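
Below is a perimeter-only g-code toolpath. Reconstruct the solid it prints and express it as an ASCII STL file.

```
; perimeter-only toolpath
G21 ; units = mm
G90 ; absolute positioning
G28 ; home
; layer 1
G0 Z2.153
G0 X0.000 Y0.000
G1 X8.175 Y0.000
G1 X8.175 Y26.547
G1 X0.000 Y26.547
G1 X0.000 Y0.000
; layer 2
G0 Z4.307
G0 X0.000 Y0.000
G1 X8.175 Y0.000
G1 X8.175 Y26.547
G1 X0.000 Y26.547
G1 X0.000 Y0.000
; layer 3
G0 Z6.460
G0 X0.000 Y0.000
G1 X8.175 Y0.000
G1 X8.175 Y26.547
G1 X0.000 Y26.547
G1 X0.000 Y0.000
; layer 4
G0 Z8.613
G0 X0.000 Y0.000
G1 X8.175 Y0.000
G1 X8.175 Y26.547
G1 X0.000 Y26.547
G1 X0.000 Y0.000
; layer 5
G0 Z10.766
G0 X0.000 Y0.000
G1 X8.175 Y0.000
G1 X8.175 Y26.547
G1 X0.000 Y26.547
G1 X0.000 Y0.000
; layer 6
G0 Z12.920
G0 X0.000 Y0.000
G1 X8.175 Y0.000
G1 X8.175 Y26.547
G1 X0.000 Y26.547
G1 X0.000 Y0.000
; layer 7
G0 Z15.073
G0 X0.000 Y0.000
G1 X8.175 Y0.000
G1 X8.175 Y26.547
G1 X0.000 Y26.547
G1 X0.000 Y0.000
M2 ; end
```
solid part
  facet normal 0.0000 0.0000 -1.0000
    outer loop
      vertex 8.175 26.547 0.000
      vertex 8.175 0.000 0.000
      vertex 0.000 0.000 0.000
    endloop
  endfacet
  facet normal 0.0000 0.0000 -1.0000
    outer loop
      vertex 0.000 26.547 0.000
      vertex 8.175 26.547 0.000
      vertex 0.000 0.000 0.000
    endloop
  endfacet
  facet normal 0.0000 0.0000 1.0000
    outer loop
      vertex 0.000 0.000 15.073
      vertex 8.175 0.000 15.073
      vertex 8.175 26.547 15.073
    endloop
  endfacet
  facet normal 0.0000 0.0000 1.0000
    outer loop
      vertex 0.000 0.000 15.073
      vertex 8.175 26.547 15.073
      vertex 0.000 26.547 15.073
    endloop
  endfacet
  facet normal 0.0000 -1.0000 0.0000
    outer loop
      vertex 0.000 0.000 0.000
      vertex 8.175 0.000 0.000
      vertex 8.175 0.000 15.073
    endloop
  endfacet
  facet normal 0.0000 -1.0000 0.0000
    outer loop
      vertex 0.000 0.000 0.000
      vertex 8.175 0.000 15.073
      vertex 0.000 0.000 15.073
    endloop
  endfacet
  facet normal 0.0000 1.0000 0.0000
    outer loop
      vertex 8.175 26.547 15.073
      vertex 8.175 26.547 0.000
      vertex 0.000 26.547 0.000
    endloop
  endfacet
  facet normal 0.0000 1.0000 0.0000
    outer loop
      vertex 0.000 26.547 15.073
      vertex 8.175 26.547 15.073
      vertex 0.000 26.547 0.000
    endloop
  endfacet
  facet normal -1.0000 0.0000 0.0000
    outer loop
      vertex 0.000 26.547 15.073
      vertex 0.000 26.547 0.000
      vertex 0.000 0.000 0.000
    endloop
  endfacet
  facet normal -1.0000 0.0000 0.0000
    outer loop
      vertex 0.000 0.000 15.073
      vertex 0.000 26.547 15.073
      vertex 0.000 0.000 0.000
    endloop
  endfacet
  facet normal 1.0000 0.0000 0.0000
    outer loop
      vertex 8.175 0.000 0.000
      vertex 8.175 26.547 0.000
      vertex 8.175 26.547 15.073
    endloop
  endfacet
  facet normal 1.0000 0.0000 0.0000
    outer loop
      vertex 8.175 0.000 0.000
      vertex 8.175 26.547 15.073
      vertex 8.175 0.000 15.073
    endloop
  endfacet
endsolid part

The G0 Z moves step by Δz≈2.153 mm. Every layer's G1 loop is the same polygon, so the solid is a straight extrusion of it from z=0 to z≈15.1. Closing with flat bottom and top caps and triangulating gives 12 facets — a rectangular box, roughly 8.18 × 26.5 mm footprint and 15.1 mm tall.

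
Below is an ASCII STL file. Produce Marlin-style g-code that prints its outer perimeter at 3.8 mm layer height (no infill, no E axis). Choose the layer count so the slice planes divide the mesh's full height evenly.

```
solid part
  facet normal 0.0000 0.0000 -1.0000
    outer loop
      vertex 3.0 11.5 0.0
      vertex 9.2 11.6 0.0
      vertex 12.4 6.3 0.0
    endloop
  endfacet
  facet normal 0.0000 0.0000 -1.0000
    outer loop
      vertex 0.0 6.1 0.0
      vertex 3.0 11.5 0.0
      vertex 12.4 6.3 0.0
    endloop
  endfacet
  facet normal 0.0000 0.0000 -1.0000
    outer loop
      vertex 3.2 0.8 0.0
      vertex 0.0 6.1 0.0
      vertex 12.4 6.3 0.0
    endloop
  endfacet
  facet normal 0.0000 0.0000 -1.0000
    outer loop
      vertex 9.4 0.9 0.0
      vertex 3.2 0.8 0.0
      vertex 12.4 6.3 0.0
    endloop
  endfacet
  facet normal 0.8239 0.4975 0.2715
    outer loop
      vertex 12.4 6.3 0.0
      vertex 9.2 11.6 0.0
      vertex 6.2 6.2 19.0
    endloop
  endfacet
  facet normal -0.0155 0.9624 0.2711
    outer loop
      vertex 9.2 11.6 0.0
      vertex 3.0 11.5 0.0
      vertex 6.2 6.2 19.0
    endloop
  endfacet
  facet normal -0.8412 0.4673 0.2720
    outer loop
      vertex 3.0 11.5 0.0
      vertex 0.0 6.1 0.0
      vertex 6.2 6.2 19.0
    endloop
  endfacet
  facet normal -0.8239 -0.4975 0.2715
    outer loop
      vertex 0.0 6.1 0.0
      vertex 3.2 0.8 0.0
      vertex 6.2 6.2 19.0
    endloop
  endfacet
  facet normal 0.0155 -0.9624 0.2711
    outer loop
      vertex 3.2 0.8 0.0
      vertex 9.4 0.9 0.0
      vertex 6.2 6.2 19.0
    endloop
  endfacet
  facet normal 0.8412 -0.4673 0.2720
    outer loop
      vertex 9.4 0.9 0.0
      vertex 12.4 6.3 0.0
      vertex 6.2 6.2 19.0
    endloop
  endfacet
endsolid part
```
; perimeter-only toolpath
G21 ; units = mm
G90 ; absolute positioning
G28 ; home
; layer 1
G0 Z3.8
G0 X11.2 Y6.3
G1 X8.6 Y10.5
G1 X3.6 Y10.4
G1 X1.2 Y6.1
G1 X3.8 Y1.9
G1 X8.8 Y2.0
G1 X11.2 Y6.3
; layer 2
G0 Z7.6
G0 X9.9 Y6.3
G1 X8.0 Y9.4
G1 X4.3 Y9.4
G1 X2.5 Y6.1
G1 X4.4 Y3.0
G1 X8.1 Y3.0
G1 X9.9 Y6.3
; layer 3
G0 Z11.4
G0 X8.7 Y6.2
G1 X7.4 Y8.4
G1 X4.9 Y8.3
G1 X3.7 Y6.2
G1 X5.0 Y4.0
G1 X7.5 Y4.1
G1 X8.7 Y6.2
; layer 4
G0 Z15.2
G0 X7.4 Y6.2
G1 X6.8 Y7.3
G1 X5.6 Y7.3
G1 X5.0 Y6.2
G1 X5.6 Y5.1
G1 X6.8 Y5.1
G1 X7.4 Y6.2
M2 ; end

The solid is a regular 6-sided pyramid, base circumscribed radius ≈ 6.2 mm, apex at z ≈ 19 mm. Slicing at Δz = 3.8 mm — 5 equal slices spanning the solid's height, so layer i sits at z = i·h/5 — gives 4 non-empty perimeters. Each is a 6-segment closed polygon; G0 lifts to the layer z and rapids to the start vertex, then G1 traces the edges. The cross-section shrinks linearly with z (the slice at the apex is degenerate and omitted).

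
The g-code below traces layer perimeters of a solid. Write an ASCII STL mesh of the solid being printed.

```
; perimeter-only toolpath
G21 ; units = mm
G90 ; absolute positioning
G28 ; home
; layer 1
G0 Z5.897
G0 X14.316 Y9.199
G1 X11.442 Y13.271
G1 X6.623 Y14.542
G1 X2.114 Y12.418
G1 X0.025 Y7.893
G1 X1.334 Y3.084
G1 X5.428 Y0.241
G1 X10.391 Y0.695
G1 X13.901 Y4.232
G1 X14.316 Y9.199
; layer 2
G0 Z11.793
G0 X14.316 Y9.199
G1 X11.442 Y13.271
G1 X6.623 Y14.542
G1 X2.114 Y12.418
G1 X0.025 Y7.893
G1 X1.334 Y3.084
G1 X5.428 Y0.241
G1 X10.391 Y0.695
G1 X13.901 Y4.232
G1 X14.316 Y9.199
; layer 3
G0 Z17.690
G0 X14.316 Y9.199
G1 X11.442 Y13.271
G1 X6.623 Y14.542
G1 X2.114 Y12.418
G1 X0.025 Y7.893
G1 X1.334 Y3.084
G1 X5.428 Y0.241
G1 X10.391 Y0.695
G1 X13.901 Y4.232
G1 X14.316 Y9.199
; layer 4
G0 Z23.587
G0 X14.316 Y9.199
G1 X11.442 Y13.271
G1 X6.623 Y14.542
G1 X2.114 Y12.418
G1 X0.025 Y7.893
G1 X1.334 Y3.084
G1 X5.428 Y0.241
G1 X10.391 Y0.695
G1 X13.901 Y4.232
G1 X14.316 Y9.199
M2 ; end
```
solid part
  facet normal 0.0000 0.0000 -1.0000
    outer loop
      vertex 6.623 14.542 0.000
      vertex 11.442 13.271 0.000
      vertex 14.316 9.199 0.000
    endloop
  endfacet
  facet normal 0.0000 0.0000 -1.0000
    outer loop
      vertex 2.114 12.418 0.000
      vertex 6.623 14.542 0.000
      vertex 14.316 9.199 0.000
    endloop
  endfacet
  facet normal 0.0000 0.0000 -1.0000
    outer loop
      vertex 0.025 7.893 0.000
      vertex 2.114 12.418 0.000
      vertex 14.316 9.199 0.000
    endloop
  endfacet
  facet normal 0.0000 0.0000 -1.0000
    outer loop
      vertex 1.334 3.084 0.000
      vertex 0.025 7.893 0.000
      vertex 14.316 9.199 0.000
    endloop
  endfacet
  facet normal 0.0000 0.0000 -1.0000
    outer loop
      vertex 5.428 0.241 0.000
      vertex 1.334 3.084 0.000
      vertex 14.316 9.199 0.000
    endloop
  endfacet
  facet normal 0.0000 0.0000 -1.0000
    outer loop
      vertex 10.391 0.695 0.000
      vertex 5.428 0.241 0.000
      vertex 14.316 9.199 0.000
    endloop
  endfacet
  facet normal 0.0000 0.0000 -1.0000
    outer loop
      vertex 13.901 4.232 0.000
      vertex 10.391 0.695 0.000
      vertex 14.316 9.199 0.000
    endloop
  endfacet
  facet normal 0.0000 0.0000 1.0000
    outer loop
      vertex 14.316 9.199 23.587
      vertex 11.442 13.271 23.587
      vertex 6.623 14.542 23.587
    endloop
  endfacet
  facet normal 0.0000 0.0000 1.0000
    outer loop
      vertex 14.316 9.199 23.587
      vertex 6.623 14.542 23.587
      vertex 2.114 12.418 23.587
    endloop
  endfacet
  facet normal 0.0000 0.0000 1.0000
    outer loop
      vertex 14.316 9.199 23.587
      vertex 2.114 12.418 23.587
      vertex 0.025 7.893 23.587
    endloop
  endfacet
  facet normal 0.0000 0.0000 1.0000
    outer loop
      vertex 14.316 9.199 23.587
      vertex 0.025 7.893 23.587
      vertex 1.334 3.084 23.587
    endloop
  endfacet
  facet normal 0.0000 0.0000 1.0000
    outer loop
      vertex 14.316 9.199 23.587
      vertex 1.334 3.084 23.587
      vertex 5.428 0.241 23.587
    endloop
  endfacet
  facet normal 0.0000 0.0000 1.0000
    outer loop
      vertex 14.316 9.199 23.587
      vertex 5.428 0.241 23.587
      vertex 10.391 0.695 23.587
    endloop
  endfacet
  facet normal 0.0000 0.0000 1.0000
    outer loop
      vertex 14.316 9.199 23.587
      vertex 10.391 0.695 23.587
      vertex 13.901 4.232 23.587
    endloop
  endfacet
  facet normal 0.8170 0.5766 0.0000
    outer loop
      vertex 14.316 9.199 0.000
      vertex 11.442 13.271 0.000
      vertex 11.442 13.271 23.587
    endloop
  endfacet
  facet normal 0.8170 0.5766 0.0000
    outer loop
      vertex 14.316 9.199 0.000
      vertex 11.442 13.271 23.587
      vertex 14.316 9.199 23.587
    endloop
  endfacet
  facet normal 0.2550 0.9669 0.0000
    outer loop
      vertex 11.442 13.271 0.000
      vertex 6.623 14.542 0.000
      vertex 6.623 14.542 23.587
    endloop
  endfacet
  facet normal 0.2550 0.9669 0.0000
    outer loop
      vertex 11.442 13.271 0.000
      vertex 6.623 14.542 23.587
      vertex 11.442 13.271 23.587
    endloop
  endfacet
  facet normal -0.4261 0.9047 0.0000
    outer loop
      vertex 6.623 14.542 0.000
      vertex 2.114 12.418 0.000
      vertex 2.114 12.418 23.587
    endloop
  endfacet
  facet normal -0.4261 0.9047 0.0000
    outer loop
      vertex 6.623 14.542 0.000
      vertex 2.114 12.418 23.587
      vertex 6.623 14.542 23.587
    endloop
  endfacet
  facet normal -0.9079 0.4191 0.0000
    outer loop
      vertex 2.114 12.418 0.000
      vertex 0.025 7.893 0.000
      vertex 0.025 7.893 23.587
    endloop
  endfacet
  facet normal -0.9079 0.4191 0.0000
    outer loop
      vertex 2.114 12.418 0.000
      vertex 0.025 7.893 23.587
      vertex 2.114 12.418 23.587
    endloop
  endfacet
  facet normal -0.9649 -0.2626 0.0000
    outer loop
      vertex 0.025 7.893 0.000
      vertex 1.334 3.084 0.000
      vertex 1.334 3.084 23.587
    endloop
  endfacet
  facet normal -0.9649 -0.2626 0.0000
    outer loop
      vertex 0.025 7.893 0.000
      vertex 1.334 3.084 23.587
      vertex 0.025 7.893 23.587
    endloop
  endfacet
  facet normal -0.5704 -0.8214 0.0000
    outer loop
      vertex 1.334 3.084 0.000
      vertex 5.428 0.241 0.000
      vertex 5.428 0.241 23.587
    endloop
  endfacet
  facet normal -0.5704 -0.8214 0.0000
    outer loop
      vertex 1.334 3.084 0.000
      vertex 5.428 0.241 23.587
      vertex 1.334 3.084 23.587
    endloop
  endfacet
  facet normal 0.0911 -0.9958 0.0000
    outer loop
      vertex 5.428 0.241 0.000
      vertex 10.391 0.695 0.000
      vertex 10.391 0.695 23.587
    endloop
  endfacet
  facet normal 0.0911 -0.9958 0.0000
    outer loop
      vertex 5.428 0.241 0.000
      vertex 10.391 0.695 23.587
      vertex 5.428 0.241 23.587
    endloop
  endfacet
  facet normal 0.7098 -0.7044 0.0000
    outer loop
      vertex 10.391 0.695 0.000
      vertex 13.901 4.232 0.000
      vertex 13.901 4.232 23.587
    endloop
  endfacet
  facet normal 0.7098 -0.7044 0.0000
    outer loop
      vertex 10.391 0.695 0.000
      vertex 13.901 4.232 23.587
      vertex 10.391 0.695 23.587
    endloop
  endfacet
  facet normal 0.9965 -0.0833 0.0000
    outer loop
      vertex 13.901 4.232 0.000
      vertex 14.316 9.199 0.000
      vertex 14.316 9.199 23.587
    endloop
  endfacet
  facet normal 0.9965 -0.0833 0.0000
    outer loop
      vertex 13.901 4.232 0.000
      vertex 14.316 9.199 23.587
      vertex 13.901 4.232 23.587
    endloop
  endfacet
endsolid part

The G0 Z moves step by Δz≈5.897 mm. Every layer's G1 loop is the same polygon, so the solid is a straight extrusion of it from z=0 to z≈23.6. Closing with flat bottom and top caps and triangulating gives 32 facets — a regular 9-sided prism (a cylinder approximated with 9 flat sides), circumscribed radius ≈ 7.29 mm, height ≈ 23.6 mm.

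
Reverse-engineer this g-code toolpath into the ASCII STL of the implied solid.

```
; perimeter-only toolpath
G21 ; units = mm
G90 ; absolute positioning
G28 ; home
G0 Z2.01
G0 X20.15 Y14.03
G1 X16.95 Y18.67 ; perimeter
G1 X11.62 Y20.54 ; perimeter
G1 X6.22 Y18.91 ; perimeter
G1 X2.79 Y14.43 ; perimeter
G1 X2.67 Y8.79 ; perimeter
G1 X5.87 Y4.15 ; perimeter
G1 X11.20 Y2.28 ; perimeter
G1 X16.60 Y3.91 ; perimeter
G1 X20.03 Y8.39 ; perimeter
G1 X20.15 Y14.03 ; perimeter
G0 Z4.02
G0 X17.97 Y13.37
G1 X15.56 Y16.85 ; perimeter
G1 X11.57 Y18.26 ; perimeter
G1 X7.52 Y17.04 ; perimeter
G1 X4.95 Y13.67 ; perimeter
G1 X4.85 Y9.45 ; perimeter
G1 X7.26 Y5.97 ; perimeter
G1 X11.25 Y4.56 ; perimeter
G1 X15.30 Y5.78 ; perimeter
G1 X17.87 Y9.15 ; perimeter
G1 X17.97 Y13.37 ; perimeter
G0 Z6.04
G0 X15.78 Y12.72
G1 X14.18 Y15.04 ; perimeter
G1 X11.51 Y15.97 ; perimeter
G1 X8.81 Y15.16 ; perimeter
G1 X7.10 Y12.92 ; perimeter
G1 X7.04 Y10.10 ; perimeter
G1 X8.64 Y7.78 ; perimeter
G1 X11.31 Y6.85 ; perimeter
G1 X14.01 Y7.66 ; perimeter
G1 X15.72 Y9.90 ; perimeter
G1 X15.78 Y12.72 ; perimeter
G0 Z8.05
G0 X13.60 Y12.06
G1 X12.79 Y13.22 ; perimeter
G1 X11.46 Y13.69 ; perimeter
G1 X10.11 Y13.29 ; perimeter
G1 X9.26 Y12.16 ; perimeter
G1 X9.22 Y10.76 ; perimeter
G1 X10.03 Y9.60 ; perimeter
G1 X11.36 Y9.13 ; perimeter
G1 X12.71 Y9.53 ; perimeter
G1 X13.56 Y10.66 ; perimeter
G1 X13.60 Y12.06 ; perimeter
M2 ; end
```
solid part
  facet normal 0.0000 0.0000 -1.0000
    outer loop
      vertex 11.67 22.82 0.00
      vertex 18.33 20.48 0.00
      vertex 22.34 14.68 0.00
    endloop
  endfacet
  facet normal 0.0000 0.0000 -1.0000
    outer loop
      vertex 4.92 20.79 0.00
      vertex 11.67 22.82 0.00
      vertex 22.34 14.68 0.00
    endloop
  endfacet
  facet normal 0.0000 0.0000 -1.0000
    outer loop
      vertex 0.64 15.18 0.00
      vertex 4.92 20.79 0.00
      vertex 22.34 14.68 0.00
    endloop
  endfacet
  facet normal 0.0000 0.0000 -1.0000
    outer loop
      vertex 0.48 8.14 0.00
      vertex 0.64 15.18 0.00
      vertex 22.34 14.68 0.00
    endloop
  endfacet
  facet normal 0.0000 0.0000 -1.0000
    outer loop
      vertex 4.49 2.34 0.00
      vertex 0.48 8.14 0.00
      vertex 22.34 14.68 0.00
    endloop
  endfacet
  facet normal 0.0000 0.0000 -1.0000
    outer loop
      vertex 11.15 0.00 0.00
      vertex 4.49 2.34 0.00
      vertex 22.34 14.68 0.00
    endloop
  endfacet
  facet normal 0.0000 0.0000 -1.0000
    outer loop
      vertex 17.90 2.03 0.00
      vertex 11.15 0.00 0.00
      vertex 22.34 14.68 0.00
    endloop
  endfacet
  facet normal 0.0000 0.0000 -1.0000
    outer loop
      vertex 22.18 7.64 0.00
      vertex 17.90 2.03 0.00
      vertex 22.34 14.68 0.00
    endloop
  endfacet
  facet normal 0.5593 0.3867 0.7333
    outer loop
      vertex 22.34 14.68 0.00
      vertex 18.33 20.48 0.00
      vertex 11.41 11.41 10.06
    endloop
  endfacet
  facet normal 0.2254 0.6414 0.7333
    outer loop
      vertex 18.33 20.48 0.00
      vertex 11.67 22.82 0.00
      vertex 11.41 11.41 10.06
    endloop
  endfacet
  facet normal -0.1958 0.6510 0.7334
    outer loop
      vertex 11.67 22.82 0.00
      vertex 4.92 20.79 0.00
      vertex 11.41 11.41 10.06
    endloop
  endfacet
  facet normal -0.5406 0.4124 0.7333
    outer loop
      vertex 4.92 20.79 0.00
      vertex 0.64 15.18 0.00
      vertex 11.41 11.41 10.06
    endloop
  endfacet
  facet normal -0.6796 0.0154 0.7334
    outer loop
      vertex 0.64 15.18 0.00
      vertex 0.48 8.14 0.00
      vertex 11.41 11.41 10.06
    endloop
  endfacet
  facet normal -0.5593 -0.3867 0.7333
    outer loop
      vertex 0.48 8.14 0.00
      vertex 4.49 2.34 0.00
      vertex 11.41 11.41 10.06
    endloop
  endfacet
  facet normal -0.2254 -0.6414 0.7333
    outer loop
      vertex 4.49 2.34 0.00
      vertex 11.15 0.00 0.00
      vertex 11.41 11.41 10.06
    endloop
  endfacet
  facet normal 0.1958 -0.6510 0.7334
    outer loop
      vertex 11.15 0.00 0.00
      vertex 17.90 2.03 0.00
      vertex 11.41 11.41 10.06
    endloop
  endfacet
  facet normal 0.5406 -0.4124 0.7333
    outer loop
      vertex 17.90 2.03 0.00
      vertex 22.18 7.64 0.00
      vertex 11.41 11.41 10.06
    endloop
  endfacet
  facet normal 0.6796 -0.0154 0.7334
    outer loop
      vertex 22.18 7.64 0.00
      vertex 22.34 14.68 0.00
      vertex 11.41 11.41 10.06
    endloop
  endfacet
endsolid part

The G0 Z moves step by Δz≈2.01 mm. The G1 loops shrink linearly with z, so the solid tapers from its base footprint up to z≈10.1. Closing with a flat bottom cap and the tapered top and triangulating gives 18 facets — a regular 10-sided pyramid, base circumscribed radius ≈ 11.4 mm, apex at z ≈ 10.1 mm.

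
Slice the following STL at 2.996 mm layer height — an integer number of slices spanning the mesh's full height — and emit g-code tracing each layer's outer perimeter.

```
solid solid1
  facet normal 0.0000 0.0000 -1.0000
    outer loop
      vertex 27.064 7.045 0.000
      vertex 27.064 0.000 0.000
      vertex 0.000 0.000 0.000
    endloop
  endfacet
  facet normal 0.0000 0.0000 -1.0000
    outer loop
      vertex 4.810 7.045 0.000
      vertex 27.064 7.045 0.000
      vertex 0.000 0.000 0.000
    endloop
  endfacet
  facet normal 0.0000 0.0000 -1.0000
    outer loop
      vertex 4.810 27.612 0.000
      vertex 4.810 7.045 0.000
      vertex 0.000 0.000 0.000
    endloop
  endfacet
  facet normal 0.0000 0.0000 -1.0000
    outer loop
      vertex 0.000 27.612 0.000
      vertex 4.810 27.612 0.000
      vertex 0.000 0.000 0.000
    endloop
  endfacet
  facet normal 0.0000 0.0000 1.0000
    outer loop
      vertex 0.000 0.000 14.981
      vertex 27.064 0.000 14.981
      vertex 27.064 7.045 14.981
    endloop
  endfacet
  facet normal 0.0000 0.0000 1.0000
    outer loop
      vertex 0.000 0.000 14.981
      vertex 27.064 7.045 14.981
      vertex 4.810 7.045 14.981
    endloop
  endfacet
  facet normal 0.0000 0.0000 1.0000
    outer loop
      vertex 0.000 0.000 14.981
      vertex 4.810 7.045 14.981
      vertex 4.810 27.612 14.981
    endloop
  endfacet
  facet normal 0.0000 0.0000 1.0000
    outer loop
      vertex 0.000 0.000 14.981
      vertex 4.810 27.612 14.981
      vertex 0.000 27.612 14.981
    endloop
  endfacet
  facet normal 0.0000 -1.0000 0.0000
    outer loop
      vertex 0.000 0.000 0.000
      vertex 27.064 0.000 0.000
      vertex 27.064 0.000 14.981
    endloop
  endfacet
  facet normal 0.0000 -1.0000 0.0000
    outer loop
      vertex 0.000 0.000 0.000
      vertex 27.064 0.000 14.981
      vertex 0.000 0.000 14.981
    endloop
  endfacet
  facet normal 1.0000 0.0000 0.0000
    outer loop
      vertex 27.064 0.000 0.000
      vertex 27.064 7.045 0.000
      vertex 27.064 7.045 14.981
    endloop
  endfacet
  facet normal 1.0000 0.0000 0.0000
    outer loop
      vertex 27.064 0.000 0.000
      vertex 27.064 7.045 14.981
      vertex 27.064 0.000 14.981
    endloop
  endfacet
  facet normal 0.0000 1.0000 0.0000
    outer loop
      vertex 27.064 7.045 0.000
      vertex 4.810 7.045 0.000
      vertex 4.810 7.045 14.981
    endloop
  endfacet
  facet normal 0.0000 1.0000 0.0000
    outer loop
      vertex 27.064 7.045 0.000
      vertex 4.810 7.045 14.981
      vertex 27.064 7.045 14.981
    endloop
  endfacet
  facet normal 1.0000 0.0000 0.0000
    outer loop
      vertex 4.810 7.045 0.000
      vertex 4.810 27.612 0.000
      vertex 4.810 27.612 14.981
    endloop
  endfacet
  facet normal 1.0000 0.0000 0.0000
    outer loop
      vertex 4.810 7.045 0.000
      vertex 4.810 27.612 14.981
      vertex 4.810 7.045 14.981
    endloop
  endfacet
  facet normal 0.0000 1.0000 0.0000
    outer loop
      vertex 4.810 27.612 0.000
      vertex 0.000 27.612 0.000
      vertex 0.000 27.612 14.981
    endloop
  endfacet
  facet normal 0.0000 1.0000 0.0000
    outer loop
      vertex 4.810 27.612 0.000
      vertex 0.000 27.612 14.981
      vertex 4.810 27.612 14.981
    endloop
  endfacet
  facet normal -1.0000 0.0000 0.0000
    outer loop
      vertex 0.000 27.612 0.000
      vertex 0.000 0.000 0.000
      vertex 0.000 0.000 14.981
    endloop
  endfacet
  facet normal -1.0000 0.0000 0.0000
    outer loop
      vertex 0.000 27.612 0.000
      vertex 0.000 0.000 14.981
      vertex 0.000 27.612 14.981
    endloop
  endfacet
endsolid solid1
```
; perimeter-only toolpath
G21 ; units = mm
G90 ; absolute positioning
G28 ; home
; layer 1
G0 Z2.996
G0 X0.000 Y0.000
G1 X27.064 Y0.000
G1 X27.064 Y7.045
G1 X4.810 Y7.045
G1 X4.810 Y27.612
G1 X0.000 Y27.612
G1 X0.000 Y0.000
; layer 2
G0 Z5.992
G0 X0.000 Y0.000
G1 X27.064 Y0.000
G1 X27.064 Y7.045
G1 X4.810 Y7.045
G1 X4.810 Y27.612
G1 X0.000 Y27.612
G1 X0.000 Y0.000
; layer 3
G0 Z8.989
G0 X0.000 Y0.000
G1 X27.064 Y0.000
G1 X27.064 Y7.045
G1 X4.810 Y7.045
G1 X4.810 Y27.612
G1 X0.000 Y27.612
G1 X0.000 Y0.000
; layer 4
G0 Z11.985
G0 X0.000 Y0.000
G1 X27.064 Y0.000
G1 X27.064 Y7.045
G1 X4.810 Y7.045
G1 X4.810 Y27.612
G1 X0.000 Y27.612
G1 X0.000 Y0.000
; layer 5
G0 Z14.981
G0 X0.000 Y0.000
G1 X27.064 Y0.000
G1 X27.064 Y7.045
G1 X4.810 Y7.045
G1 X4.810 Y27.612
G1 X0.000 Y27.612
G1 X0.000 Y0.000
M2 ; end

The solid is an L-shaped prism: outer 27.1 × 27.6 mm, arm thicknesses ≈ 7.04 mm (horizontal) and 4.81 mm (vertical), extruded 15 mm in z. Slicing at Δz = 2.996 mm — 5 equal slices spanning the solid's height, so layer i sits at z = i·h/5 — gives 5 non-empty perimeters. Each is a 6-segment closed polygon; G0 lifts to the layer z and rapids to the start vertex, then G1 traces the edges.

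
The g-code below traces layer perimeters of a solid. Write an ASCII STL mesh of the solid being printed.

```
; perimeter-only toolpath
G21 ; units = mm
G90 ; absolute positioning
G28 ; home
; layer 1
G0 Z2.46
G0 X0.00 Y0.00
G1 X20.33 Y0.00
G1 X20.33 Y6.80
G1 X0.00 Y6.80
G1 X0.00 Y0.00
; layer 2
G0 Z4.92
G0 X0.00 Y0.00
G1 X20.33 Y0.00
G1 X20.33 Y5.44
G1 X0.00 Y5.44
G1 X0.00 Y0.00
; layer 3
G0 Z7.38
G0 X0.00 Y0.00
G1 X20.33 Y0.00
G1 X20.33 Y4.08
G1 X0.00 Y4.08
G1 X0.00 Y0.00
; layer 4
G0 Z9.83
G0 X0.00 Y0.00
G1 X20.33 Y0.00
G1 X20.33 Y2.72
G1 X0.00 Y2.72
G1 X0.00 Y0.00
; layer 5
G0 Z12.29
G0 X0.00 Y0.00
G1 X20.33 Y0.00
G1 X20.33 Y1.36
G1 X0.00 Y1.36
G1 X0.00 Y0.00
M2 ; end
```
solid part
  facet normal 0.0000 0.0000 -1.0000
    outer loop
      vertex 20.33 8.16 0.00
      vertex 20.33 0.00 0.00
      vertex 0.00 0.00 0.00
    endloop
  endfacet
  facet normal 0.0000 0.0000 -1.0000
    outer loop
      vertex 0.00 8.16 0.00
      vertex 20.33 8.16 0.00
      vertex 0.00 0.00 0.00
    endloop
  endfacet
  facet normal 0.0000 -1.0000 0.0000
    outer loop
      vertex 0.00 0.00 0.00
      vertex 20.33 0.00 0.00
      vertex 20.33 0.00 14.75
    endloop
  endfacet
  facet normal 0.0000 -1.0000 0.0000
    outer loop
      vertex 0.00 0.00 0.00
      vertex 20.33 0.00 14.75
      vertex 0.00 0.00 14.75
    endloop
  endfacet
  facet normal 0.0000 0.8750 0.4841
    outer loop
      vertex 0.00 0.00 14.75
      vertex 20.33 0.00 14.75
      vertex 20.33 8.16 0.00
    endloop
  endfacet
  facet normal 0.0000 0.8750 0.4841
    outer loop
      vertex 0.00 0.00 14.75
      vertex 20.33 8.16 0.00
      vertex 0.00 8.16 0.00
    endloop
  endfacet
  facet normal -1.0000 0.0000 0.0000
    outer loop
      vertex 0.00 0.00 14.75
      vertex 0.00 8.16 0.00
      vertex 0.00 0.00 0.00
    endloop
  endfacet
  facet normal 1.0000 0.0000 0.0000
    outer loop
      vertex 20.33 0.00 0.00
      vertex 20.33 8.16 0.00
      vertex 20.33 0.00 14.75
    endloop
  endfacet
endsolid part

The G0 Z moves step by Δz≈2.46 mm. The G1 loops shrink linearly with z, so the solid tapers from its base footprint up to z≈14.8. Closing with a flat bottom cap and the tapered top and triangulating gives 8 facets — a wedge (ramp): 20.3 × 8.16 mm base, rising to 14.8 mm along the y=0 edge and sloping linearly to z=0 at y=8.16.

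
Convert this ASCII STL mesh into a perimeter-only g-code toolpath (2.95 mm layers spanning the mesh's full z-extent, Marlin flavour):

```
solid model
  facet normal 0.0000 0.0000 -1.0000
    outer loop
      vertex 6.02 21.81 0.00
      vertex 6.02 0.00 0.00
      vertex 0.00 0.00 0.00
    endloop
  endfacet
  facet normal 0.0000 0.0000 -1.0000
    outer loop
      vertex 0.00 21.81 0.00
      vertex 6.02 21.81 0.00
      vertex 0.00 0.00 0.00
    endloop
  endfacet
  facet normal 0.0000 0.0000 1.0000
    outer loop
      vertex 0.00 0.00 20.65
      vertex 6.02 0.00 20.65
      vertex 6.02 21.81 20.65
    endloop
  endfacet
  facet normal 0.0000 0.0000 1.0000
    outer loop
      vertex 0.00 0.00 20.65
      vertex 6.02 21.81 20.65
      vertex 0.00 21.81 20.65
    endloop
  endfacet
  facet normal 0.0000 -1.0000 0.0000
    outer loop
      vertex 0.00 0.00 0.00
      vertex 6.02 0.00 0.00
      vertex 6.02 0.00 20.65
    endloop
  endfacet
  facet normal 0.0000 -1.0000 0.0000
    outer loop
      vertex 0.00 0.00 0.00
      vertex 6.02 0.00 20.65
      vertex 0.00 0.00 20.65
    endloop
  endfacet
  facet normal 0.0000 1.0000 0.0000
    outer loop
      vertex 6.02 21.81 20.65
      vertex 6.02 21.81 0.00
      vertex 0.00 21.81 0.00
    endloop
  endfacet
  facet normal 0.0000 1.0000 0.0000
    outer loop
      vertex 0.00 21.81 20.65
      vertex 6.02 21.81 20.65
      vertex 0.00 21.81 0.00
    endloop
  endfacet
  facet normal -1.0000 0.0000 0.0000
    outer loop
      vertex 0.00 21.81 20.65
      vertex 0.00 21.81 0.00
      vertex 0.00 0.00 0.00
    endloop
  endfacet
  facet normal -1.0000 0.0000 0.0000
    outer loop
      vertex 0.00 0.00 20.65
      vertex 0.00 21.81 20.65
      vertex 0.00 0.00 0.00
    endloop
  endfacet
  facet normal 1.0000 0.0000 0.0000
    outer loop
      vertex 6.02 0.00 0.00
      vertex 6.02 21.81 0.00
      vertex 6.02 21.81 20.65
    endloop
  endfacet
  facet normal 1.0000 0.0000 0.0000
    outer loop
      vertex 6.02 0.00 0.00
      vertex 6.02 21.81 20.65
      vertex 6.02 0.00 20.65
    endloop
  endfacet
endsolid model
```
; perimeter-only toolpath
G21 ; units = mm
G90 ; absolute positioning
G28 ; home
; layer 1
G0 Z2.95
G0 X0.00 Y0.00
G1 X6.02 Y0.00
G1 X6.02 Y21.81
G1 X0.00 Y21.81
G1 X0.00 Y0.00
; layer 2
G0 Z5.90
G0 X0.00 Y0.00
G1 X6.02 Y0.00
G1 X6.02 Y21.81
G1 X0.00 Y21.81
G1 X0.00 Y0.00
; layer 3
G0 Z8.85
G0 X0.00 Y0.00
G1 X6.02 Y0.00
G1 X6.02 Y21.81
G1 X0.00 Y21.81
G1 X0.00 Y0.00
; layer 4
G0 Z11.80
G0 X0.00 Y0.00
G1 X6.02 Y0.00
G1 X6.02 Y21.81
G1 X0.00 Y21.81
G1 X0.00 Y0.00
; layer 5
G0 Z14.75
G0 X0.00 Y0.00
G1 X6.02 Y0.00
G1 X6.02 Y21.81
G1 X0.00 Y21.81
G1 X0.00 Y0.00
; layer 6
G0 Z17.70
G0 X0.00 Y0.00
G1 X6.02 Y0.00
G1 X6.02 Y21.81
G1 X0.00 Y21.81
G1 X0.00 Y0.00
; layer 7
G0 Z20.65
G0 X0.00 Y0.00
G1 X6.02 Y0.00
G1 X6.02 Y21.81
G1 X0.00 Y21.81
G1 X0.00 Y0.00
M2 ; end

The solid is a rectangular box, roughly 6.02 × 21.8 mm footprint and 20.6 mm tall. Slicing at Δz = 2.95 mm — 7 equal slices spanning the solid's height, so layer i sits at z = i·h/7 — gives 7 non-empty perimeters. Each is a 4-segment closed polygon; G0 lifts to the layer z and rapids to the start vertex, then G1 traces the edges.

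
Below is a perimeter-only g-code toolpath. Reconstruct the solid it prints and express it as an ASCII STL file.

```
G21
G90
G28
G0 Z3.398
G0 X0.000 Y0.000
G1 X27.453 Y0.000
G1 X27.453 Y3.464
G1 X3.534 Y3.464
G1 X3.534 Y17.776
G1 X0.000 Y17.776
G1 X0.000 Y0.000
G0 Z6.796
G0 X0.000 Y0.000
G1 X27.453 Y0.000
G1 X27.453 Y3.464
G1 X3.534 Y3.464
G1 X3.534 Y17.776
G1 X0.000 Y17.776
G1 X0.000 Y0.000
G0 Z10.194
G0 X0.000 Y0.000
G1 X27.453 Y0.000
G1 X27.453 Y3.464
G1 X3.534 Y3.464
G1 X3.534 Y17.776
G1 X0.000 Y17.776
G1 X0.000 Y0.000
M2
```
solid part
  facet normal 0.0000 0.0000 -1.0000
    outer loop
      vertex 27.453 3.464 0.000
      vertex 27.453 0.000 0.000
      vertex 0.000 0.000 0.000
    endloop
  endfacet
  facet normal 0.0000 0.0000 -1.0000
    outer loop
      vertex 3.534 3.464 0.000
      vertex 27.453 3.464 0.000
      vertex 0.000 0.000 0.000
    endloop
  endfacet
  facet normal 0.0000 0.0000 -1.0000
    outer loop
      vertex 3.534 17.776 0.000
      vertex 3.534 3.464 0.000
      vertex 0.000 0.000 0.000
    endloop
  endfacet
  facet normal 0.0000 0.0000 -1.0000
    outer loop
      vertex 0.000 17.776 0.000
      vertex 3.534 17.776 0.000
      vertex 0.000 0.000 0.000
    endloop
  endfacet
  facet normal 0.0000 0.0000 1.0000
    outer loop
      vertex 0.000 0.000 10.194
      vertex 27.453 0.000 10.194
      vertex 27.453 3.464 10.194
    endloop
  endfacet
  facet normal 0.0000 0.0000 1.0000
    outer loop
      vertex 0.000 0.000 10.194
      vertex 27.453 3.464 10.194
      vertex 3.534 3.464 10.194
    endloop
  endfacet
  facet normal 0.0000 0.0000 1.0000
    outer loop
      vertex 0.000 0.000 10.194
      vertex 3.534 3.464 10.194
      vertex 3.534 17.776 10.194
    endloop
  endfacet
  facet normal 0.0000 0.0000 1.0000
    outer loop
      vertex 0.000 0.000 10.194
      vertex 3.534 17.776 10.194
      vertex 0.000 17.776 10.194
    endloop
  endfacet
  facet normal 0.0000 -1.0000 0.0000
    outer loop
      vertex 0.000 0.000 0.000
      vertex 27.453 0.000 0.000
      vertex 27.453 0.000 10.194
    endloop
  endfacet
  facet normal 0.0000 -1.0000 0.0000
    outer loop
      vertex 0.000 0.000 0.000
      vertex 27.453 0.000 10.194
      vertex 0.000 0.000 10.194
    endloop
  endfacet
  facet normal 1.0000 0.0000 0.0000
    outer loop
      vertex 27.453 0.000 0.000
      vertex 27.453 3.464 0.000
      vertex 27.453 3.464 10.194
    endloop
  endfacet
  facet normal 1.0000 0.0000 0.0000
    outer loop
      vertex 27.453 0.000 0.000
      vertex 27.453 3.464 10.194
      vertex 27.453 0.000 10.194
    endloop
  endfacet
  facet normal 0.0000 1.0000 0.0000
    outer loop
      vertex 27.453 3.464 0.000
      vertex 3.534 3.464 0.000
      vertex 3.534 3.464 10.194
    endloop
  endfacet
  facet normal 0.0000 1.0000 0.0000
    outer loop
      vertex 27.453 3.464 0.000
      vertex 3.534 3.464 10.194
      vertex 27.453 3.464 10.194
    endloop
  endfacet
  facet normal 1.0000 0.0000 0.0000
    outer loop
      vertex 3.534 3.464 0.000
      vertex 3.534 17.776 0.000
      vertex 3.534 17.776 10.194
    endloop
  endfacet
  facet normal 1.0000 0.0000 0.0000
    outer loop
      vertex 3.534 3.464 0.000
      vertex 3.534 17.776 10.194
      vertex 3.534 3.464 10.194
    endloop
  endfacet
  facet normal 0.0000 1.0000 0.0000
    outer loop
      vertex 3.534 17.776 0.000
      vertex 0.000 17.776 0.000
      vertex 0.000 17.776 10.194
    endloop
  endfacet
  facet normal 0.0000 1.0000 0.0000
    outer loop
      vertex 3.534 17.776 0.000
      vertex 0.000 17.776 10.194
      vertex 3.534 17.776 10.194
    endloop
  endfacet
  facet normal -1.0000 0.0000 0.0000
    outer loop
      vertex 0.000 17.776 0.000
      vertex 0.000 0.000 0.000
      vertex 0.000 0.000 10.194
    endloop
  endfacet
  facet normal -1.0000 0.0000 0.0000
    outer loop
      vertex 0.000 17.776 0.000
      vertex 0.000 0.000 10.194
      vertex 0.000 17.776 10.194
    endloop
  endfacet
endsolid part

The G0 Z moves step by Δz≈3.398 mm. Every layer's G1 loop is the same polygon, so the solid is a straight extrusion of it from z=0 to z≈10.2. Closing with flat bottom and top caps and triangulating gives 20 facets — an L-shaped prism: outer 27.5 × 17.8 mm, arm thicknesses ≈ 3.46 mm (horizontal) and 3.53 mm (vertical), extruded 10.2 mm in z.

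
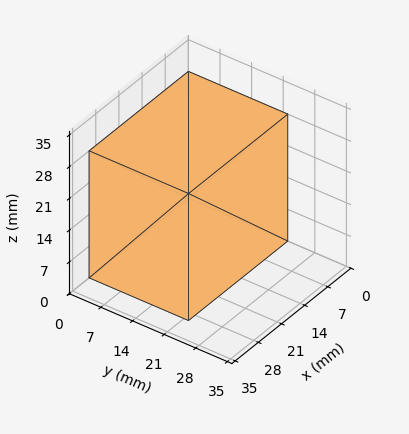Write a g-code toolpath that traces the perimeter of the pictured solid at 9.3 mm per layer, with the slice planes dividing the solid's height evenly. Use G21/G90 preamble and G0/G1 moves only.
Reading the render: the shape is a rectangular box, roughly 30 × 22 mm footprint and 28 mm tall (dimensions read to the nearest mm from the axis ticks). For the g-code, the solid's height is divided into equal slices at the stated Δz and each level perimeter traced with G1 moves after a G0 lift.

; perimeter-only toolpath
G21 ; units = mm
G90 ; absolute positioning
G28 ; home
; layer 1
G0 Z9.3
G0 X0.0 Y0.0
G1 X30.0 Y0.0
G1 X30.0 Y22.0
G1 X0.0 Y22.0
G1 X0.0 Y0.0
; layer 2
G0 Z18.7
G0 X0.0 Y0.0
G1 X30.0 Y0.0
G1 X30.0 Y22.0
G1 X0.0 Y22.0
G1 X0.0 Y0.0
; layer 3
G0 Z28.0
G0 X0.0 Y0.0
G1 X30.0 Y0.0
G1 X30.0 Y22.0
G1 X0.0 Y22.0
G1 X0.0 Y0.0
M2 ; end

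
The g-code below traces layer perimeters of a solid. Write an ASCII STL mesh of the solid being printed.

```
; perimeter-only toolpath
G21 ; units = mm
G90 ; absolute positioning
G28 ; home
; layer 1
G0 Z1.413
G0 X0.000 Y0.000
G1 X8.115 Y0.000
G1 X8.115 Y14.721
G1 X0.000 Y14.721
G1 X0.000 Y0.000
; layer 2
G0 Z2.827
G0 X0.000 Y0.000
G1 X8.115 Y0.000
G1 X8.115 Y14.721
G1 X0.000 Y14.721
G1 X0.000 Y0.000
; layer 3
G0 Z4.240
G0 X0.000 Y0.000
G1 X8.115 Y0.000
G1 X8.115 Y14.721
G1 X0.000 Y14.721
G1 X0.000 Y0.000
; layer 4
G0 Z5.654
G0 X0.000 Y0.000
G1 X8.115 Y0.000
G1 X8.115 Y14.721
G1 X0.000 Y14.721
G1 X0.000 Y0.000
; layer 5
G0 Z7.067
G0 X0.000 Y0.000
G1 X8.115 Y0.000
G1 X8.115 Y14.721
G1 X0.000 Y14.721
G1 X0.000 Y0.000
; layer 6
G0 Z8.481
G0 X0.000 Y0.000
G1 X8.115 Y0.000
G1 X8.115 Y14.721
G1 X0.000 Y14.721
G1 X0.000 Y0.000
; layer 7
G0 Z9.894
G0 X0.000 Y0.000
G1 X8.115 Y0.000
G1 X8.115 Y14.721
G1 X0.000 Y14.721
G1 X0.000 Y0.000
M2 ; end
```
solid part
  facet normal 0.0000 0.0000 -1.0000
    outer loop
      vertex 8.115 14.721 0.000
      vertex 8.115 0.000 0.000
      vertex 0.000 0.000 0.000
    endloop
  endfacet
  facet normal 0.0000 0.0000 -1.0000
    outer loop
      vertex 0.000 14.721 0.000
      vertex 8.115 14.721 0.000
      vertex 0.000 0.000 0.000
    endloop
  endfacet
  facet normal 0.0000 0.0000 1.0000
    outer loop
      vertex 0.000 0.000 9.894
      vertex 8.115 0.000 9.894
      vertex 8.115 14.721 9.894
    endloop
  endfacet
  facet normal 0.0000 0.0000 1.0000
    outer loop
      vertex 0.000 0.000 9.894
      vertex 8.115 14.721 9.894
      vertex 0.000 14.721 9.894
    endloop
  endfacet
  facet normal 0.0000 -1.0000 0.0000
    outer loop
      vertex 0.000 0.000 0.000
      vertex 8.115 0.000 0.000
      vertex 8.115 0.000 9.894
    endloop
  endfacet
  facet normal 0.0000 -1.0000 0.0000
    outer loop
      vertex 0.000 0.000 0.000
      vertex 8.115 0.000 9.894
      vertex 0.000 0.000 9.894
    endloop
  endfacet
  facet normal 0.0000 1.0000 0.0000
    outer loop
      vertex 8.115 14.721 9.894
      vertex 8.115 14.721 0.000
      vertex 0.000 14.721 0.000
    endloop
  endfacet
  facet normal 0.0000 1.0000 0.0000
    outer loop
      vertex 0.000 14.721 9.894
      vertex 8.115 14.721 9.894
      vertex 0.000 14.721 0.000
    endloop
  endfacet
  facet normal -1.0000 0.0000 0.0000
    outer loop
      vertex 0.000 14.721 9.894
      vertex 0.000 14.721 0.000
      vertex 0.000 0.000 0.000
    endloop
  endfacet
  facet normal -1.0000 0.0000 0.0000
    outer loop
      vertex 0.000 0.000 9.894
      vertex 0.000 14.721 9.894
      vertex 0.000 0.000 0.000
    endloop
  endfacet
  facet normal 1.0000 0.0000 0.0000
    outer loop
      vertex 8.115 0.000 0.000
      vertex 8.115 14.721 0.000
      vertex 8.115 14.721 9.894
    endloop
  endfacet
  facet normal 1.0000 0.0000 0.0000
    outer loop
      vertex 8.115 0.000 0.000
      vertex 8.115 14.721 9.894
      vertex 8.115 0.000 9.894
    endloop
  endfacet
endsolid part

The G0 Z moves step by Δz≈1.413 mm. Every layer's G1 loop is the same polygon, so the solid is a straight extrusion of it from z=0 to z≈9.89. Closing with flat bottom and top caps and triangulating gives 12 facets — a rectangular box, roughly 8.12 × 14.7 mm footprint and 9.89 mm tall.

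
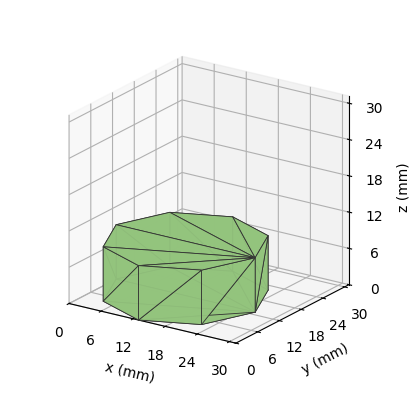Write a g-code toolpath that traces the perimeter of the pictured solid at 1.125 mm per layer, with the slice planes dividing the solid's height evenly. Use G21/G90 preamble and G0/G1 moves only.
Reading the render: the shape is a regular 8-sided prism (a cylinder approximated with 8 flat sides), circumscribed radius ≈ 13 mm, height ≈ 9 mm (dimensions read to the nearest mm from the axis ticks). For the g-code, the solid's height is divided into equal slices at the stated Δz and each level perimeter traced with G1 moves after a G0 lift.

; perimeter-only toolpath
G21 ; units = mm
G90 ; absolute positioning
G28 ; home
; layer 1
G0 Z1.125
G0 X26.000 Y13.000
G1 X22.192 Y22.192
G1 X13.000 Y26.000
G1 X3.808 Y22.192
G1 X0.000 Y13.000
G1 X3.808 Y3.808
G1 X13.000 Y0.000
G1 X22.192 Y3.808
G1 X26.000 Y13.000
; layer 2
G0 Z2.250
G0 X26.000 Y13.000
G1 X22.192 Y22.192
G1 X13.000 Y26.000
G1 X3.808 Y22.192
G1 X0.000 Y13.000
G1 X3.808 Y3.808
G1 X13.000 Y0.000
G1 X22.192 Y3.808
G1 X26.000 Y13.000
; layer 3
G0 Z3.375
G0 X26.000 Y13.000
G1 X22.192 Y22.192
G1 X13.000 Y26.000
G1 X3.808 Y22.192
G1 X0.000 Y13.000
G1 X3.808 Y3.808
G1 X13.000 Y0.000
G1 X22.192 Y3.808
G1 X26.000 Y13.000
; layer 4
G0 Z4.500
G0 X26.000 Y13.000
G1 X22.192 Y22.192
G1 X13.000 Y26.000
G1 X3.808 Y22.192
G1 X0.000 Y13.000
G1 X3.808 Y3.808
G1 X13.000 Y0.000
G1 X22.192 Y3.808
G1 X26.000 Y13.000
; layer 5
G0 Z5.625
G0 X26.000 Y13.000
G1 X22.192 Y22.192
G1 X13.000 Y26.000
G1 X3.808 Y22.192
G1 X0.000 Y13.000
G1 X3.808 Y3.808
G1 X13.000 Y0.000
G1 X22.192 Y3.808
G1 X26.000 Y13.000
; layer 6
G0 Z6.750
G0 X26.000 Y13.000
G1 X22.192 Y22.192
G1 X13.000 Y26.000
G1 X3.808 Y22.192
G1 X0.000 Y13.000
G1 X3.808 Y3.808
G1 X13.000 Y0.000
G1 X22.192 Y3.808
G1 X26.000 Y13.000
; layer 7
G0 Z7.875
G0 X26.000 Y13.000
G1 X22.192 Y22.192
G1 X13.000 Y26.000
G1 X3.808 Y22.192
G1 X0.000 Y13.000
G1 X3.808 Y3.808
G1 X13.000 Y0.000
G1 X22.192 Y3.808
G1 X26.000 Y13.000
; layer 8
G0 Z9.000
G0 X26.000 Y13.000
G1 X22.192 Y22.192
G1 X13.000 Y26.000
G1 X3.808 Y22.192
G1 X0.000 Y13.000
G1 X3.808 Y3.808
G1 X13.000 Y0.000
G1 X22.192 Y3.808
G1 X26.000 Y13.000
M2 ; end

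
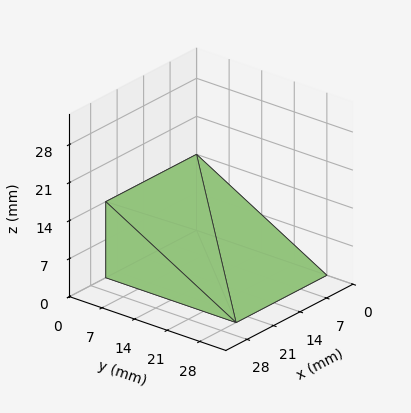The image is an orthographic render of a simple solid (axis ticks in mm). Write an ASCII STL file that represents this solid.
Reading the render: the shape is a wedge (ramp): 24 × 28 mm base, rising to 14 mm along the y=0 edge and sloping linearly to z=0 at y=28 (dimensions read to the nearest mm from the axis ticks). For the STL, each face is triangulated and given an outward normal.

solid part
  facet normal 0.0000 0.0000 -1.0000
    outer loop
      vertex 24.000 28.000 0.000
      vertex 24.000 0.000 0.000
      vertex 0.000 0.000 0.000
    endloop
  endfacet
  facet normal 0.0000 0.0000 -1.0000
    outer loop
      vertex 0.000 28.000 0.000
      vertex 24.000 28.000 0.000
      vertex 0.000 0.000 0.000
    endloop
  endfacet
  facet normal 0.0000 -1.0000 0.0000
    outer loop
      vertex 0.000 0.000 0.000
      vertex 24.000 0.000 0.000
      vertex 24.000 0.000 14.000
    endloop
  endfacet
  facet normal 0.0000 -1.0000 0.0000
    outer loop
      vertex 0.000 0.000 0.000
      vertex 24.000 0.000 14.000
      vertex 0.000 0.000 14.000
    endloop
  endfacet
  facet normal 0.0000 0.4472 0.8944
    outer loop
      vertex 0.000 0.000 14.000
      vertex 24.000 0.000 14.000
      vertex 24.000 28.000 0.000
    endloop
  endfacet
  facet normal 0.0000 0.4472 0.8944
    outer loop
      vertex 0.000 0.000 14.000
      vertex 24.000 28.000 0.000
      vertex 0.000 28.000 0.000
    endloop
  endfacet
  facet normal -1.0000 0.0000 0.0000
    outer loop
      vertex 0.000 0.000 14.000
      vertex 0.000 28.000 0.000
      vertex 0.000 0.000 0.000
    endloop
  endfacet
  facet normal 1.0000 0.0000 0.0000
    outer loop
      vertex 24.000 0.000 0.000
      vertex 24.000 28.000 0.000
      vertex 24.000 0.000 14.000
    endloop
  endfacet
endsolid part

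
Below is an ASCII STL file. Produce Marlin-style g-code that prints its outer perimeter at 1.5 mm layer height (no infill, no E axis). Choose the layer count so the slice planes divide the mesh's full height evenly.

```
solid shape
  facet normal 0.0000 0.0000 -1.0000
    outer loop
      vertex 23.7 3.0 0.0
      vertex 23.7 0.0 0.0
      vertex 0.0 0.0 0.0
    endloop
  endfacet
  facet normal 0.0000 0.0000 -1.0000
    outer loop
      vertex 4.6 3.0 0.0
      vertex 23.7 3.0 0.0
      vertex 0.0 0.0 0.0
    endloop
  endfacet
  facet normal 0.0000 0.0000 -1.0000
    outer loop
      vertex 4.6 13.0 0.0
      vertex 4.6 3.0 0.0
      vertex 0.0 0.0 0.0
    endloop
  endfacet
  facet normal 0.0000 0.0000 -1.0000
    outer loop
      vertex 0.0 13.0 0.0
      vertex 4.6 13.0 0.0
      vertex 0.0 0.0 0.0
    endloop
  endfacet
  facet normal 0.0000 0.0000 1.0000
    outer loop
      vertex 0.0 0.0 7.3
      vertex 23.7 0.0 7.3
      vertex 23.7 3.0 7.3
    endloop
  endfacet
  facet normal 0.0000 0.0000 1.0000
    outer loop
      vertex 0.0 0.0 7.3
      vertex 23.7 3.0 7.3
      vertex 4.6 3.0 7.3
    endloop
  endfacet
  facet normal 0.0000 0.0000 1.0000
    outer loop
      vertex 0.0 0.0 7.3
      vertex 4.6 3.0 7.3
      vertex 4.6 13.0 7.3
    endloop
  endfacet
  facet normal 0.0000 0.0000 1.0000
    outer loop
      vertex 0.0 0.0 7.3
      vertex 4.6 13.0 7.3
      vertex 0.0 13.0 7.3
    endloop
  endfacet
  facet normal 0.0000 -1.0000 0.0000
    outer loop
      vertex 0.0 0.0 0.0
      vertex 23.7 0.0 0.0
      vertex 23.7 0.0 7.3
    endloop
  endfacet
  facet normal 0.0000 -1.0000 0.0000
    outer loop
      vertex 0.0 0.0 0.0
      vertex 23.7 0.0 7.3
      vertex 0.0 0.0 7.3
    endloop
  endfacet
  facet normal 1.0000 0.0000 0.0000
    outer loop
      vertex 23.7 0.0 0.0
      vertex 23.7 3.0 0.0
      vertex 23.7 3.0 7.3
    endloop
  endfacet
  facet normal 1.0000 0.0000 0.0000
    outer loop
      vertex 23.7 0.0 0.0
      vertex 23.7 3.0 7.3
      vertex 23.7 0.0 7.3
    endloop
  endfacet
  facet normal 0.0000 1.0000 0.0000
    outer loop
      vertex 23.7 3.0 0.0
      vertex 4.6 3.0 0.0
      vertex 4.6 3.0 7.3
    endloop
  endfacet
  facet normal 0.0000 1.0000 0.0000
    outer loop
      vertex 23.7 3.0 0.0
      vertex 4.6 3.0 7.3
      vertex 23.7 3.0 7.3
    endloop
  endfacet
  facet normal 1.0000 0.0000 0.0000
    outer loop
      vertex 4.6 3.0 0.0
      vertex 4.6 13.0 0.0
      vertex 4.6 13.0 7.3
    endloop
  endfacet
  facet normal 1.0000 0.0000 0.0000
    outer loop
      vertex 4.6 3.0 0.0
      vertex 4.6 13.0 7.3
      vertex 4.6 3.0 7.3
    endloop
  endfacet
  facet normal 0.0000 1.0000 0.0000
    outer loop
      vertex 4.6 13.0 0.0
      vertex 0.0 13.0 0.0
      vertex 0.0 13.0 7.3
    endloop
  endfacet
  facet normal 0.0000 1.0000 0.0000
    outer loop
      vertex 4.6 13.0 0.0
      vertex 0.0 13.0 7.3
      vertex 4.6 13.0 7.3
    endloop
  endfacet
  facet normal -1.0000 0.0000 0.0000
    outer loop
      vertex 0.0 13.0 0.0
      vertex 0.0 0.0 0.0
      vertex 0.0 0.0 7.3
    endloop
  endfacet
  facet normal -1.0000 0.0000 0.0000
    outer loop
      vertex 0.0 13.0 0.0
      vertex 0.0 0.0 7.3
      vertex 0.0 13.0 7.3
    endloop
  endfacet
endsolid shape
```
; perimeter-only toolpath
G21 ; units = mm
G90 ; absolute positioning
G28 ; home
; layer 1
G0 Z1.5
G0 X0.0 Y0.0
G1 X23.7 Y0.0
G1 X23.7 Y3.0
G1 X4.6 Y3.0
G1 X4.6 Y13.0
G1 X0.0 Y13.0
G1 X0.0 Y0.0
; layer 2
G0 Z2.9
G0 X0.0 Y0.0
G1 X23.7 Y0.0
G1 X23.7 Y3.0
G1 X4.6 Y3.0
G1 X4.6 Y13.0
G1 X0.0 Y13.0
G1 X0.0 Y0.0
; layer 3
G0 Z4.4
G0 X0.0 Y0.0
G1 X23.7 Y0.0
G1 X23.7 Y3.0
G1 X4.6 Y3.0
G1 X4.6 Y13.0
G1 X0.0 Y13.0
G1 X0.0 Y0.0
; layer 4
G0 Z5.8
G0 X0.0 Y0.0
G1 X23.7 Y0.0
G1 X23.7 Y3.0
G1 X4.6 Y3.0
G1 X4.6 Y13.0
G1 X0.0 Y13.0
G1 X0.0 Y0.0
; layer 5
G0 Z7.3
G0 X0.0 Y0.0
G1 X23.7 Y0.0
G1 X23.7 Y3.0
G1 X4.6 Y3.0
G1 X4.6 Y13.0
G1 X0.0 Y13.0
G1 X0.0 Y0.0
M2 ; end

The solid is an L-shaped prism: outer 23.7 × 13 mm, arm thicknesses ≈ 3 mm (horizontal) and 4.6 mm (vertical), extruded 7.3 mm in z. Slicing at Δz = 1.5 mm — 5 equal slices spanning the solid's height, so layer i sits at z = i·h/5 — gives 5 non-empty perimeters. Each is a 6-segment closed polygon; G0 lifts to the layer z and rapids to the start vertex, then G1 traces the edges.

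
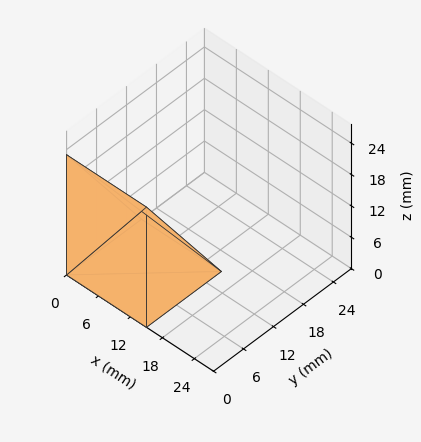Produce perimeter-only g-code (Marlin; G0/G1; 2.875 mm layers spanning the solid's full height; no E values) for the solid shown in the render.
Reading the render: the shape is a wedge (ramp): 15 × 15 mm base, rising to 23 mm along the y=0 edge and sloping linearly to z=0 at y=15 (dimensions read to the nearest mm from the axis ticks). For the g-code, the solid's height is divided into equal slices at the stated Δz and each level perimeter traced with G1 moves after a G0 lift.

; perimeter-only toolpath
G21 ; units = mm
G90 ; absolute positioning
G28 ; home
; layer 1
G0 Z2.875
G0 X0.000 Y0.000
G1 X15.000 Y0.000
G1 X15.000 Y13.125
G1 X0.000 Y13.125
G1 X0.000 Y0.000
; layer 2
G0 Z5.750
G0 X0.000 Y0.000
G1 X15.000 Y0.000
G1 X15.000 Y11.250
G1 X0.000 Y11.250
G1 X0.000 Y0.000
; layer 3
G0 Z8.625
G0 X0.000 Y0.000
G1 X15.000 Y0.000
G1 X15.000 Y9.375
G1 X0.000 Y9.375
G1 X0.000 Y0.000
; layer 4
G0 Z11.500
G0 X0.000 Y0.000
G1 X15.000 Y0.000
G1 X15.000 Y7.500
G1 X0.000 Y7.500
G1 X0.000 Y0.000
; layer 5
G0 Z14.375
G0 X0.000 Y0.000
G1 X15.000 Y0.000
G1 X15.000 Y5.625
G1 X0.000 Y5.625
G1 X0.000 Y0.000
; layer 6
G0 Z17.250
G0 X0.000 Y0.000
G1 X15.000 Y0.000
G1 X15.000 Y3.750
G1 X0.000 Y3.750
G1 X0.000 Y0.000
; layer 7
G0 Z20.125
G0 X0.000 Y0.000
G1 X15.000 Y0.000
G1 X15.000 Y1.875
G1 X0.000 Y1.875
G1 X0.000 Y0.000
M2 ; end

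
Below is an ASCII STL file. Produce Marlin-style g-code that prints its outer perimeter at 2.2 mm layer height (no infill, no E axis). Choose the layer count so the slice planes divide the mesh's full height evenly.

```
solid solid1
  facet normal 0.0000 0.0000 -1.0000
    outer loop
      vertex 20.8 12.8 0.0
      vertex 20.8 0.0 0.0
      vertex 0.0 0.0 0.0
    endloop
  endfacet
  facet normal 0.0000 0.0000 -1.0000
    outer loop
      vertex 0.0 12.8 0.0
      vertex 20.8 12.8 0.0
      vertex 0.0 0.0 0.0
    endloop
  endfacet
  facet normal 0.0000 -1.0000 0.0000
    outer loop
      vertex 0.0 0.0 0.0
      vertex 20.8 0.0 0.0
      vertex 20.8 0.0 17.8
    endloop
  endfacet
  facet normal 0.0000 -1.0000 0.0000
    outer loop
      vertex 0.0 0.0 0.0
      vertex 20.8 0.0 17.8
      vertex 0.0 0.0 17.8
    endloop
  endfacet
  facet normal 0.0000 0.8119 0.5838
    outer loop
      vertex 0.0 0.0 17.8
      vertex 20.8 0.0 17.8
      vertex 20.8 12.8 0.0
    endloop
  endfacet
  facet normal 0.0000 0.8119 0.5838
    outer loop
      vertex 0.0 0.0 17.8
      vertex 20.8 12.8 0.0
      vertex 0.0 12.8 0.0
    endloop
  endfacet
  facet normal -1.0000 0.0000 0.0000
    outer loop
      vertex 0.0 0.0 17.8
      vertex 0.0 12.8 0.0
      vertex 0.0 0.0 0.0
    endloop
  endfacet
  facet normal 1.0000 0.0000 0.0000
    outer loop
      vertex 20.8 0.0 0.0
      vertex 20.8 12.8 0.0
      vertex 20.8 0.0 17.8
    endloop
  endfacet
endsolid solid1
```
; perimeter-only toolpath
G21 ; units = mm
G90 ; absolute positioning
G28 ; home
; layer 1
G0 Z2.2
G0 X0.0 Y0.0
G1 X20.8 Y0.0
G1 X20.8 Y11.2
G1 X0.0 Y11.2
G1 X0.0 Y0.0
; layer 2
G0 Z4.5
G0 X0.0 Y0.0
G1 X20.8 Y0.0
G1 X20.8 Y9.6
G1 X0.0 Y9.6
G1 X0.0 Y0.0
; layer 3
G0 Z6.7
G0 X0.0 Y0.0
G1 X20.8 Y0.0
G1 X20.8 Y8.0
G1 X0.0 Y8.0
G1 X0.0 Y0.0
; layer 4
G0 Z8.9
G0 X0.0 Y0.0
G1 X20.8 Y0.0
G1 X20.8 Y6.4
G1 X0.0 Y6.4
G1 X0.0 Y0.0
; layer 5
G0 Z11.1
G0 X0.0 Y0.0
G1 X20.8 Y0.0
G1 X20.8 Y4.8
G1 X0.0 Y4.8
G1 X0.0 Y0.0
; layer 6
G0 Z13.4
G0 X0.0 Y0.0
G1 X20.8 Y0.0
G1 X20.8 Y3.2
G1 X0.0 Y3.2
G1 X0.0 Y0.0
; layer 7
G0 Z15.6
G0 X0.0 Y0.0
G1 X20.8 Y0.0
G1 X20.8 Y1.6
G1 X0.0 Y1.6
G1 X0.0 Y0.0
M2 ; end

The solid is a wedge (ramp): 20.8 × 12.8 mm base, rising to 17.8 mm along the y=0 edge and sloping linearly to z=0 at y=12.8. Slicing at Δz = 2.2 mm — 8 equal slices spanning the solid's height, so layer i sits at z = i·h/8 — gives 7 non-empty perimeters. Each is a 4-segment closed polygon; G0 lifts to the layer z and rapids to the start vertex, then G1 traces the edges. The cross-section shrinks linearly with z (the slice at the apex is degenerate and omitted).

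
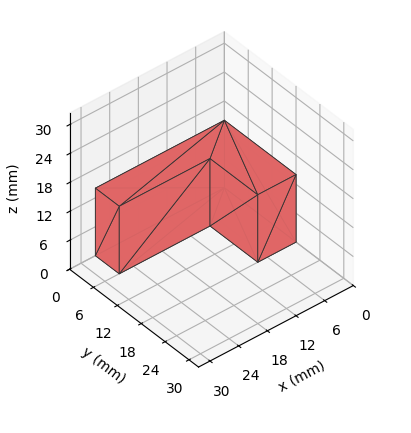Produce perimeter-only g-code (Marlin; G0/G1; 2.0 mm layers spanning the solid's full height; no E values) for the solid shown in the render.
Reading the render: the shape is an L-shaped prism: outer 27 × 18 mm, arm thicknesses ≈ 6 mm (horizontal) and 8 mm (vertical), extruded 14 mm in z (dimensions read to the nearest mm from the axis ticks). For the g-code, the solid's height is divided into equal slices at the stated Δz and each level perimeter traced with G1 moves after a G0 lift.

; perimeter-only toolpath
G21 ; units = mm
G90 ; absolute positioning
G28 ; home
; layer 1
G0 Z2.0
G0 X0.0 Y0.0
G1 X27.0 Y0.0
G1 X27.0 Y6.0
G1 X8.0 Y6.0
G1 X8.0 Y18.0
G1 X0.0 Y18.0
G1 X0.0 Y0.0
; layer 2
G0 Z4.0
G0 X0.0 Y0.0
G1 X27.0 Y0.0
G1 X27.0 Y6.0
G1 X8.0 Y6.0
G1 X8.0 Y18.0
G1 X0.0 Y18.0
G1 X0.0 Y0.0
; layer 3
G0 Z6.0
G0 X0.0 Y0.0
G1 X27.0 Y0.0
G1 X27.0 Y6.0
G1 X8.0 Y6.0
G1 X8.0 Y18.0
G1 X0.0 Y18.0
G1 X0.0 Y0.0
; layer 4
G0 Z8.0
G0 X0.0 Y0.0
G1 X27.0 Y0.0
G1 X27.0 Y6.0
G1 X8.0 Y6.0
G1 X8.0 Y18.0
G1 X0.0 Y18.0
G1 X0.0 Y0.0
; layer 5
G0 Z10.0
G0 X0.0 Y0.0
G1 X27.0 Y0.0
G1 X27.0 Y6.0
G1 X8.0 Y6.0
G1 X8.0 Y18.0
G1 X0.0 Y18.0
G1 X0.0 Y0.0
; layer 6
G0 Z12.0
G0 X0.0 Y0.0
G1 X27.0 Y0.0
G1 X27.0 Y6.0
G1 X8.0 Y6.0
G1 X8.0 Y18.0
G1 X0.0 Y18.0
G1 X0.0 Y0.0
; layer 7
G0 Z14.0
G0 X0.0 Y0.0
G1 X27.0 Y0.0
G1 X27.0 Y6.0
G1 X8.0 Y6.0
G1 X8.0 Y18.0
G1 X0.0 Y18.0
G1 X0.0 Y0.0
M2 ; end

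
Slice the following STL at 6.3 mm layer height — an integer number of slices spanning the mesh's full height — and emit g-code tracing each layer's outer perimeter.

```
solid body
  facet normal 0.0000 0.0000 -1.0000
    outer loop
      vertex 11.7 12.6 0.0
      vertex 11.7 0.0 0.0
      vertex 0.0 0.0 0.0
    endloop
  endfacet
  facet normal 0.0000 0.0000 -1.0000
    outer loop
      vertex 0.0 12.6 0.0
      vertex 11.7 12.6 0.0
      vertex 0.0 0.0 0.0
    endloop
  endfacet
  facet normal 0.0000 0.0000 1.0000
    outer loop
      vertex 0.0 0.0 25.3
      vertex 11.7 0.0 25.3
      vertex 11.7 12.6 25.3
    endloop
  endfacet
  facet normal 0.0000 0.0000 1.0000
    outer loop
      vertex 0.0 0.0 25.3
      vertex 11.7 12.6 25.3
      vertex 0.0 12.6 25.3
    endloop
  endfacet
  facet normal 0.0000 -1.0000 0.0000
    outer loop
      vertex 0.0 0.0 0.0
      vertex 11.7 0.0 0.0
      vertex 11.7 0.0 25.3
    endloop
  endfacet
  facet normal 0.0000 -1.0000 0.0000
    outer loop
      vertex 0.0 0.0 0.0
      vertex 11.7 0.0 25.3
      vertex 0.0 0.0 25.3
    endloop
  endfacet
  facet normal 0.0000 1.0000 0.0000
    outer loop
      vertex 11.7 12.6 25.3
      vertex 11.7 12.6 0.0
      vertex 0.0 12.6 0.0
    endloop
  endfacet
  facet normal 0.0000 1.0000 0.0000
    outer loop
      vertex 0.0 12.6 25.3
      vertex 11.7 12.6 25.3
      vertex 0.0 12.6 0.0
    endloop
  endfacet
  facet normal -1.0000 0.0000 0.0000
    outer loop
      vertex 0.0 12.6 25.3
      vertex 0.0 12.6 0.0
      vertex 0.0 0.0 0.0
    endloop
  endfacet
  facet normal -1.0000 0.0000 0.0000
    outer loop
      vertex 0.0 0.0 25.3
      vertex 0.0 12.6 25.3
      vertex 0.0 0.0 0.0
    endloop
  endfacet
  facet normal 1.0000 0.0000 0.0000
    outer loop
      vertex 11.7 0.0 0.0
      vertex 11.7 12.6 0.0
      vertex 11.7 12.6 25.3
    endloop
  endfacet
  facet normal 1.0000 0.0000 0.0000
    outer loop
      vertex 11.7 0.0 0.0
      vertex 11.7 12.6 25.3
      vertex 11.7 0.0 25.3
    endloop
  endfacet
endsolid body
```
; perimeter-only toolpath
G21 ; units = mm
G90 ; absolute positioning
G28 ; home
; layer 1
G0 Z6.3
G0 X0.0 Y0.0
G1 X11.7 Y0.0
G1 X11.7 Y12.6
G1 X0.0 Y12.6
G1 X0.0 Y0.0
; layer 2
G0 Z12.7
G0 X0.0 Y0.0
G1 X11.7 Y0.0
G1 X11.7 Y12.6
G1 X0.0 Y12.6
G1 X0.0 Y0.0
; layer 3
G0 Z19.0
G0 X0.0 Y0.0
G1 X11.7 Y0.0
G1 X11.7 Y12.6
G1 X0.0 Y12.6
G1 X0.0 Y0.0
; layer 4
G0 Z25.3
G0 X0.0 Y0.0
G1 X11.7 Y0.0
G1 X11.7 Y12.6
G1 X0.0 Y12.6
G1 X0.0 Y0.0
M2 ; end

The solid is a rectangular box, roughly 11.7 × 12.6 mm footprint and 25.3 mm tall. Slicing at Δz = 6.3 mm — 4 equal slices spanning the solid's height, so layer i sits at z = i·h/4 — gives 4 non-empty perimeters. Each is a 4-segment closed polygon; G0 lifts to the layer z and rapids to the start vertex, then G1 traces the edges.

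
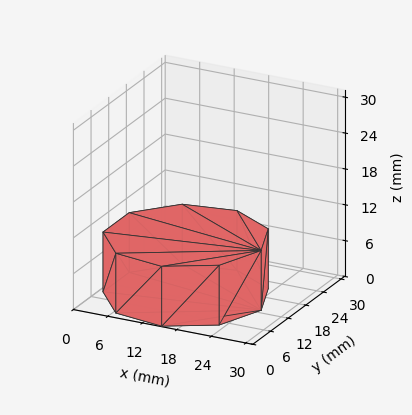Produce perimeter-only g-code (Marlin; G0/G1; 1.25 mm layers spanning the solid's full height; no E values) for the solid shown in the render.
Reading the render: the shape is a regular 9-sided prism (a cylinder approximated with 9 flat sides), circumscribed radius ≈ 13 mm, height ≈ 10 mm (dimensions read to the nearest mm from the axis ticks). For the g-code, the solid's height is divided into equal slices at the stated Δz and each level perimeter traced with G1 moves after a G0 lift.

; perimeter-only toolpath
G21 ; units = mm
G90 ; absolute positioning
G28 ; home
; layer 1
G0 Z1.25
G0 X26.00 Y13.00
G1 X22.96 Y21.36
G1 X15.26 Y25.80
G1 X6.50 Y24.26
G1 X0.78 Y17.45
G1 X0.78 Y8.55
G1 X6.50 Y1.74
G1 X15.26 Y0.20
G1 X22.96 Y4.64
G1 X26.00 Y13.00
; layer 2
G0 Z2.50
G0 X26.00 Y13.00
G1 X22.96 Y21.36
G1 X15.26 Y25.80
G1 X6.50 Y24.26
G1 X0.78 Y17.45
G1 X0.78 Y8.55
G1 X6.50 Y1.74
G1 X15.26 Y0.20
G1 X22.96 Y4.64
G1 X26.00 Y13.00
; layer 3
G0 Z3.75
G0 X26.00 Y13.00
G1 X22.96 Y21.36
G1 X15.26 Y25.80
G1 X6.50 Y24.26
G1 X0.78 Y17.45
G1 X0.78 Y8.55
G1 X6.50 Y1.74
G1 X15.26 Y0.20
G1 X22.96 Y4.64
G1 X26.00 Y13.00
; layer 4
G0 Z5.00
G0 X26.00 Y13.00
G1 X22.96 Y21.36
G1 X15.26 Y25.80
G1 X6.50 Y24.26
G1 X0.78 Y17.45
G1 X0.78 Y8.55
G1 X6.50 Y1.74
G1 X15.26 Y0.20
G1 X22.96 Y4.64
G1 X26.00 Y13.00
; layer 5
G0 Z6.25
G0 X26.00 Y13.00
G1 X22.96 Y21.36
G1 X15.26 Y25.80
G1 X6.50 Y24.26
G1 X0.78 Y17.45
G1 X0.78 Y8.55
G1 X6.50 Y1.74
G1 X15.26 Y0.20
G1 X22.96 Y4.64
G1 X26.00 Y13.00
; layer 6
G0 Z7.50
G0 X26.00 Y13.00
G1 X22.96 Y21.36
G1 X15.26 Y25.80
G1 X6.50 Y24.26
G1 X0.78 Y17.45
G1 X0.78 Y8.55
G1 X6.50 Y1.74
G1 X15.26 Y0.20
G1 X22.96 Y4.64
G1 X26.00 Y13.00
; layer 7
G0 Z8.75
G0 X26.00 Y13.00
G1 X22.96 Y21.36
G1 X15.26 Y25.80
G1 X6.50 Y24.26
G1 X0.78 Y17.45
G1 X0.78 Y8.55
G1 X6.50 Y1.74
G1 X15.26 Y0.20
G1 X22.96 Y4.64
G1 X26.00 Y13.00
; layer 8
G0 Z10.00
G0 X26.00 Y13.00
G1 X22.96 Y21.36
G1 X15.26 Y25.80
G1 X6.50 Y24.26
G1 X0.78 Y17.45
G1 X0.78 Y8.55
G1 X6.50 Y1.74
G1 X15.26 Y0.20
G1 X22.96 Y4.64
G1 X26.00 Y13.00
M2 ; end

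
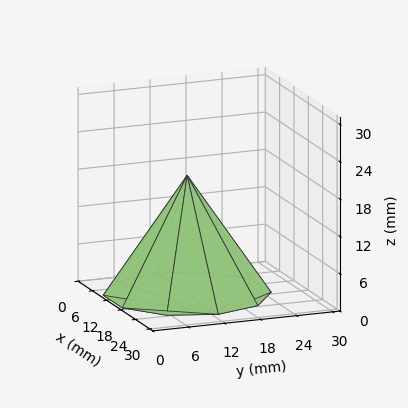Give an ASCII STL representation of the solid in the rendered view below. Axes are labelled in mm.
Reading the render: the shape is a regular 10-sided pyramid, base circumscribed radius ≈ 13 mm, apex at z ≈ 19 mm (dimensions read to the nearest mm from the axis ticks). For the STL, each face is triangulated and given an outward normal.

solid part
  facet normal 0.0000 0.0000 -1.0000
    outer loop
      vertex 17.0 25.4 0.0
      vertex 23.5 20.6 0.0
      vertex 26.0 13.0 0.0
    endloop
  endfacet
  facet normal 0.0000 0.0000 -1.0000
    outer loop
      vertex 9.0 25.4 0.0
      vertex 17.0 25.4 0.0
      vertex 26.0 13.0 0.0
    endloop
  endfacet
  facet normal 0.0000 0.0000 -1.0000
    outer loop
      vertex 2.5 20.6 0.0
      vertex 9.0 25.4 0.0
      vertex 26.0 13.0 0.0
    endloop
  endfacet
  facet normal 0.0000 0.0000 -1.0000
    outer loop
      vertex 0.0 13.0 0.0
      vertex 2.5 20.6 0.0
      vertex 26.0 13.0 0.0
    endloop
  endfacet
  facet normal 0.0000 0.0000 -1.0000
    outer loop
      vertex 2.5 5.4 0.0
      vertex 0.0 13.0 0.0
      vertex 26.0 13.0 0.0
    endloop
  endfacet
  facet normal 0.0000 0.0000 -1.0000
    outer loop
      vertex 9.0 0.6 0.0
      vertex 2.5 5.4 0.0
      vertex 26.0 13.0 0.0
    endloop
  endfacet
  facet normal 0.0000 0.0000 -1.0000
    outer loop
      vertex 17.0 0.6 0.0
      vertex 9.0 0.6 0.0
      vertex 26.0 13.0 0.0
    endloop
  endfacet
  facet normal 0.0000 0.0000 -1.0000
    outer loop
      vertex 23.5 5.4 0.0
      vertex 17.0 0.6 0.0
      vertex 26.0 13.0 0.0
    endloop
  endfacet
  facet normal 0.7965 0.2620 0.5450
    outer loop
      vertex 26.0 13.0 0.0
      vertex 23.5 20.6 0.0
      vertex 13.0 13.0 19.0
    endloop
  endfacet
  facet normal 0.4981 0.6745 0.5450
    outer loop
      vertex 23.5 20.6 0.0
      vertex 17.0 25.4 0.0
      vertex 13.0 13.0 19.0
    endloop
  endfacet
  facet normal 0.0000 0.8374 0.5465
    outer loop
      vertex 17.0 25.4 0.0
      vertex 9.0 25.4 0.0
      vertex 13.0 13.0 19.0
    endloop
  endfacet
  facet normal -0.4981 0.6745 0.5450
    outer loop
      vertex 9.0 25.4 0.0
      vertex 2.5 20.6 0.0
      vertex 13.0 13.0 19.0
    endloop
  endfacet
  facet normal -0.7965 0.2620 0.5450
    outer loop
      vertex 2.5 20.6 0.0
      vertex 0.0 13.0 0.0
      vertex 13.0 13.0 19.0
    endloop
  endfacet
  facet normal -0.7965 -0.2620 0.5450
    outer loop
      vertex 0.0 13.0 0.0
      vertex 2.5 5.4 0.0
      vertex 13.0 13.0 19.0
    endloop
  endfacet
  facet normal -0.4981 -0.6745 0.5450
    outer loop
      vertex 2.5 5.4 0.0
      vertex 9.0 0.6 0.0
      vertex 13.0 13.0 19.0
    endloop
  endfacet
  facet normal 0.0000 -0.8374 0.5465
    outer loop
      vertex 9.0 0.6 0.0
      vertex 17.0 0.6 0.0
      vertex 13.0 13.0 19.0
    endloop
  endfacet
  facet normal 0.4981 -0.6745 0.5450
    outer loop
      vertex 17.0 0.6 0.0
      vertex 23.5 5.4 0.0
      vertex 13.0 13.0 19.0
    endloop
  endfacet
  facet normal 0.7965 -0.2620 0.5450
    outer loop
      vertex 23.5 5.4 0.0
      vertex 26.0 13.0 0.0
      vertex 13.0 13.0 19.0
    endloop
  endfacet
endsolid part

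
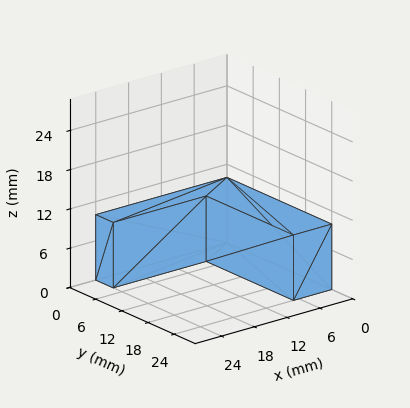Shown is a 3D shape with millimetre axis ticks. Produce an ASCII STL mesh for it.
Reading the render: the shape is an L-shaped prism: outer 24 × 24 mm, arm thicknesses ≈ 4 mm (horizontal) and 7 mm (vertical), extruded 10 mm in z (dimensions read to the nearest mm from the axis ticks). For the STL, each face is triangulated and given an outward normal.

solid part
  facet normal 0.0000 0.0000 -1.0000
    outer loop
      vertex 24.00 4.00 0.00
      vertex 24.00 0.00 0.00
      vertex 0.00 0.00 0.00
    endloop
  endfacet
  facet normal 0.0000 0.0000 -1.0000
    outer loop
      vertex 7.00 4.00 0.00
      vertex 24.00 4.00 0.00
      vertex 0.00 0.00 0.00
    endloop
  endfacet
  facet normal 0.0000 0.0000 -1.0000
    outer loop
      vertex 7.00 24.00 0.00
      vertex 7.00 4.00 0.00
      vertex 0.00 0.00 0.00
    endloop
  endfacet
  facet normal 0.0000 0.0000 -1.0000
    outer loop
      vertex 0.00 24.00 0.00
      vertex 7.00 24.00 0.00
      vertex 0.00 0.00 0.00
    endloop
  endfacet
  facet normal 0.0000 0.0000 1.0000
    outer loop
      vertex 0.00 0.00 10.00
      vertex 24.00 0.00 10.00
      vertex 24.00 4.00 10.00
    endloop
  endfacet
  facet normal 0.0000 0.0000 1.0000
    outer loop
      vertex 0.00 0.00 10.00
      vertex 24.00 4.00 10.00
      vertex 7.00 4.00 10.00
    endloop
  endfacet
  facet normal 0.0000 0.0000 1.0000
    outer loop
      vertex 0.00 0.00 10.00
      vertex 7.00 4.00 10.00
      vertex 7.00 24.00 10.00
    endloop
  endfacet
  facet normal 0.0000 0.0000 1.0000
    outer loop
      vertex 0.00 0.00 10.00
      vertex 7.00 24.00 10.00
      vertex 0.00 24.00 10.00
    endloop
  endfacet
  facet normal 0.0000 -1.0000 0.0000
    outer loop
      vertex 0.00 0.00 0.00
      vertex 24.00 0.00 0.00
      vertex 24.00 0.00 10.00
    endloop
  endfacet
  facet normal 0.0000 -1.0000 0.0000
    outer loop
      vertex 0.00 0.00 0.00
      vertex 24.00 0.00 10.00
      vertex 0.00 0.00 10.00
    endloop
  endfacet
  facet normal 1.0000 0.0000 0.0000
    outer loop
      vertex 24.00 0.00 0.00
      vertex 24.00 4.00 0.00
      vertex 24.00 4.00 10.00
    endloop
  endfacet
  facet normal 1.0000 0.0000 0.0000
    outer loop
      vertex 24.00 0.00 0.00
      vertex 24.00 4.00 10.00
      vertex 24.00 0.00 10.00
    endloop
  endfacet
  facet normal 0.0000 1.0000 0.0000
    outer loop
      vertex 24.00 4.00 0.00
      vertex 7.00 4.00 0.00
      vertex 7.00 4.00 10.00
    endloop
  endfacet
  facet normal 0.0000 1.0000 0.0000
    outer loop
      vertex 24.00 4.00 0.00
      vertex 7.00 4.00 10.00
      vertex 24.00 4.00 10.00
    endloop
  endfacet
  facet normal 1.0000 0.0000 0.0000
    outer loop
      vertex 7.00 4.00 0.00
      vertex 7.00 24.00 0.00
      vertex 7.00 24.00 10.00
    endloop
  endfacet
  facet normal 1.0000 0.0000 0.0000
    outer loop
      vertex 7.00 4.00 0.00
      vertex 7.00 24.00 10.00
      vertex 7.00 4.00 10.00
    endloop
  endfacet
  facet normal 0.0000 1.0000 0.0000
    outer loop
      vertex 7.00 24.00 0.00
      vertex 0.00 24.00 0.00
      vertex 0.00 24.00 10.00
    endloop
  endfacet
  facet normal 0.0000 1.0000 0.0000
    outer loop
      vertex 7.00 24.00 0.00
      vertex 0.00 24.00 10.00
      vertex 7.00 24.00 10.00
    endloop
  endfacet
  facet normal -1.0000 0.0000 0.0000
    outer loop
      vertex 0.00 24.00 0.00
      vertex 0.00 0.00 0.00
      vertex 0.00 0.00 10.00
    endloop
  endfacet
  facet normal -1.0000 0.0000 0.0000
    outer loop
      vertex 0.00 24.00 0.00
      vertex 0.00 0.00 10.00
      vertex 0.00 24.00 10.00
    endloop
  endfacet
endsolid part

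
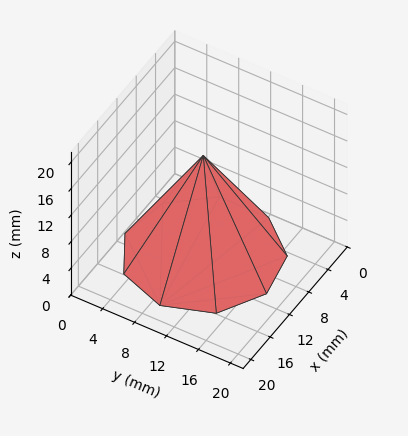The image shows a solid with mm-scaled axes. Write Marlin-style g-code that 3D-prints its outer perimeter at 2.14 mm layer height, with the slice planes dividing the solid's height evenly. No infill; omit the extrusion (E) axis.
Reading the render: the shape is a regular 9-sided pyramid, base circumscribed radius ≈ 9 mm, apex at z ≈ 15 mm (dimensions read to the nearest mm from the axis ticks). For the g-code, the solid's height is divided into equal slices at the stated Δz and each level perimeter traced with G1 moves after a G0 lift.

; perimeter-only toolpath
G21 ; units = mm
G90 ; absolute positioning
G28 ; home
; layer 1
G0 Z2.14
G0 X16.71 Y9.00
G1 X14.91 Y13.96
G1 X10.34 Y16.59
G1 X5.14 Y15.68
G1 X1.75 Y11.64
G1 X1.75 Y6.36
G1 X5.14 Y2.32
G1 X10.34 Y1.41
G1 X14.91 Y4.04
G1 X16.71 Y9.00
; layer 2
G0 Z4.29
G0 X15.43 Y9.00
G1 X13.92 Y13.14
G1 X10.11 Y15.33
G1 X5.79 Y14.56
G1 X2.96 Y11.20
G1 X2.96 Y6.80
G1 X5.79 Y3.44
G1 X10.11 Y2.67
G1 X13.92 Y4.86
G1 X15.43 Y9.00
; layer 3
G0 Z6.43
G0 X14.14 Y9.00
G1 X12.94 Y12.31
G1 X9.89 Y14.06
G1 X6.43 Y13.45
G1 X4.17 Y10.76
G1 X4.17 Y7.24
G1 X6.43 Y4.55
G1 X9.89 Y3.94
G1 X12.94 Y5.69
G1 X14.14 Y9.00
; layer 4
G0 Z8.57
G0 X12.86 Y9.00
G1 X11.95 Y11.48
G1 X9.67 Y12.80
G1 X7.07 Y12.34
G1 X5.37 Y10.32
G1 X5.37 Y7.68
G1 X7.07 Y5.66
G1 X9.67 Y5.20
G1 X11.95 Y6.52
G1 X12.86 Y9.00
; layer 5
G0 Z10.71
G0 X11.57 Y9.00
G1 X10.97 Y10.65
G1 X9.45 Y11.53
G1 X7.71 Y11.23
G1 X6.58 Y9.88
G1 X6.58 Y8.12
G1 X7.71 Y6.77
G1 X9.45 Y6.47
G1 X10.97 Y7.35
G1 X11.57 Y9.00
; layer 6
G0 Z12.86
G0 X10.29 Y9.00
G1 X9.98 Y9.83
G1 X9.22 Y10.27
G1 X8.36 Y10.11
G1 X7.79 Y9.44
G1 X7.79 Y8.56
G1 X8.36 Y7.89
G1 X9.22 Y7.73
G1 X9.98 Y8.17
G1 X10.29 Y9.00
M2 ; end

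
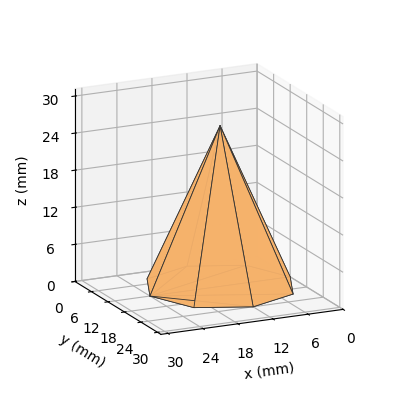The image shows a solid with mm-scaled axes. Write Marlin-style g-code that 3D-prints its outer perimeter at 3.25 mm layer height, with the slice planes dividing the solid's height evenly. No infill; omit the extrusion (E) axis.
Reading the render: the shape is a regular 8-sided pyramid, base circumscribed radius ≈ 12 mm, apex at z ≈ 26 mm (dimensions read to the nearest mm from the axis ticks). For the g-code, the solid's height is divided into equal slices at the stated Δz and each level perimeter traced with G1 moves after a G0 lift.

; perimeter-only toolpath
G21 ; units = mm
G90 ; absolute positioning
G28 ; home
; layer 1
G0 Z3.25
G0 X22.50 Y12.00
G1 X19.43 Y19.43
G1 X12.00 Y22.50
G1 X4.57 Y19.43
G1 X1.50 Y12.00
G1 X4.57 Y4.57
G1 X12.00 Y1.50
G1 X19.43 Y4.57
G1 X22.50 Y12.00
; layer 2
G0 Z6.50
G0 X21.00 Y12.00
G1 X18.37 Y18.37
G1 X12.00 Y21.00
G1 X5.63 Y18.37
G1 X3.00 Y12.00
G1 X5.63 Y5.63
G1 X12.00 Y3.00
G1 X18.37 Y5.63
G1 X21.00 Y12.00
; layer 3
G0 Z9.75
G0 X19.50 Y12.00
G1 X17.31 Y17.31
G1 X12.00 Y19.50
G1 X6.69 Y17.31
G1 X4.50 Y12.00
G1 X6.69 Y6.69
G1 X12.00 Y4.50
G1 X17.31 Y6.69
G1 X19.50 Y12.00
; layer 4
G0 Z13.00
G0 X18.00 Y12.00
G1 X16.24 Y16.24
G1 X12.00 Y18.00
G1 X7.75 Y16.24
G1 X6.00 Y12.00
G1 X7.75 Y7.75
G1 X12.00 Y6.00
G1 X16.24 Y7.75
G1 X18.00 Y12.00
; layer 5
G0 Z16.25
G0 X16.50 Y12.00
G1 X15.18 Y15.18
G1 X12.00 Y16.50
G1 X8.82 Y15.18
G1 X7.50 Y12.00
G1 X8.82 Y8.82
G1 X12.00 Y7.50
G1 X15.18 Y8.82
G1 X16.50 Y12.00
; layer 6
G0 Z19.50
G0 X15.00 Y12.00
G1 X14.12 Y14.12
G1 X12.00 Y15.00
G1 X9.88 Y14.12
G1 X9.00 Y12.00
G1 X9.88 Y9.88
G1 X12.00 Y9.00
G1 X14.12 Y9.88
G1 X15.00 Y12.00
; layer 7
G0 Z22.75
G0 X13.50 Y12.00
G1 X13.06 Y13.06
G1 X12.00 Y13.50
G1 X10.94 Y13.06
G1 X10.50 Y12.00
G1 X10.94 Y10.94
G1 X12.00 Y10.50
G1 X13.06 Y10.94
G1 X13.50 Y12.00
M2 ; end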